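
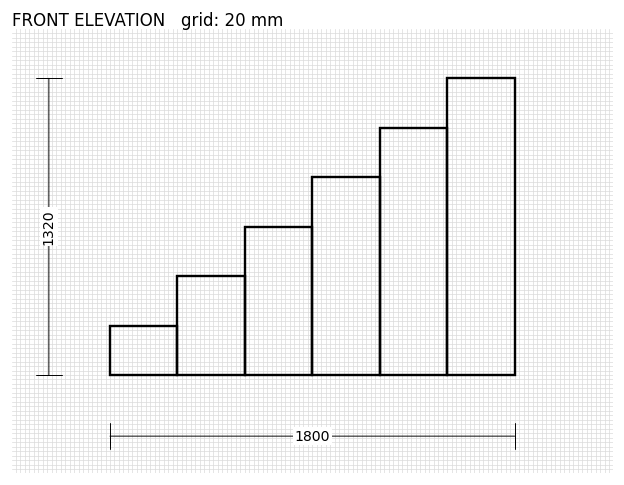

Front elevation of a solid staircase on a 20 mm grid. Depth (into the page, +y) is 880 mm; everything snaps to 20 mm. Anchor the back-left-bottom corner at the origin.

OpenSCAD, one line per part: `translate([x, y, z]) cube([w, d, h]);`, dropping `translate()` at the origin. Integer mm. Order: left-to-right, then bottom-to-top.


cube([300, 880, 220]);
translate([300, 0, 0]) cube([300, 880, 440]);
translate([600, 0, 0]) cube([300, 880, 660]);
translate([900, 0, 0]) cube([300, 880, 880]);
translate([1200, 0, 0]) cube([300, 880, 1100]);
translate([1500, 0, 0]) cube([300, 880, 1320]);


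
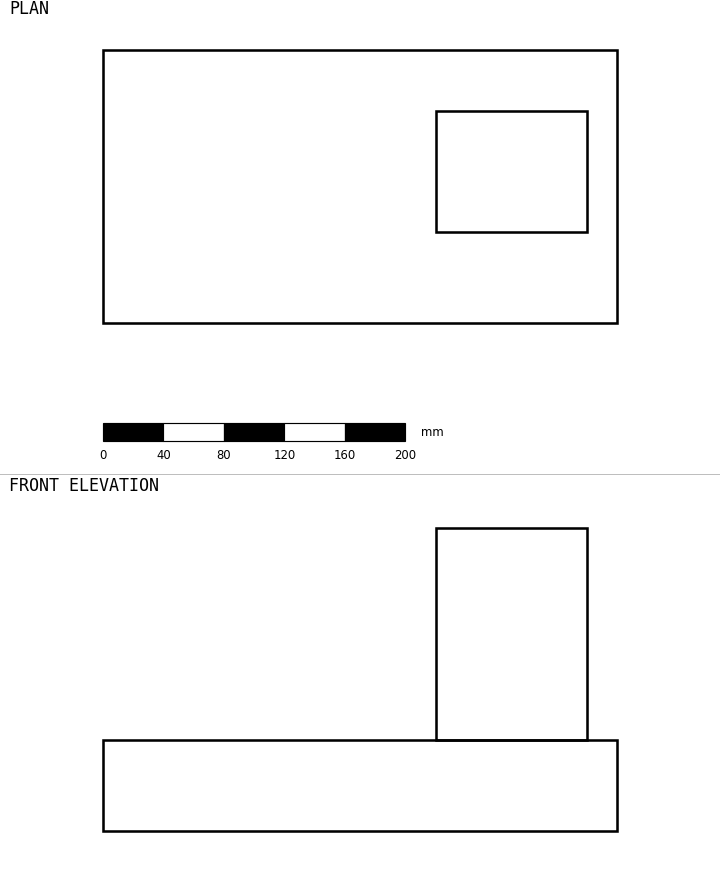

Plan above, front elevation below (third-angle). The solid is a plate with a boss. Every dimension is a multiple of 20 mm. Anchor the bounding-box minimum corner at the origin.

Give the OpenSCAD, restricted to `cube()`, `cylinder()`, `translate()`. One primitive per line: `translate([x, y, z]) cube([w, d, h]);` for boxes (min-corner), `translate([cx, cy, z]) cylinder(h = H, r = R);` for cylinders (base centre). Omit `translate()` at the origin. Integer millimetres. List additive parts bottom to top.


cube([340, 180, 60]);
translate([220, 60, 60]) cube([100, 80, 140]);


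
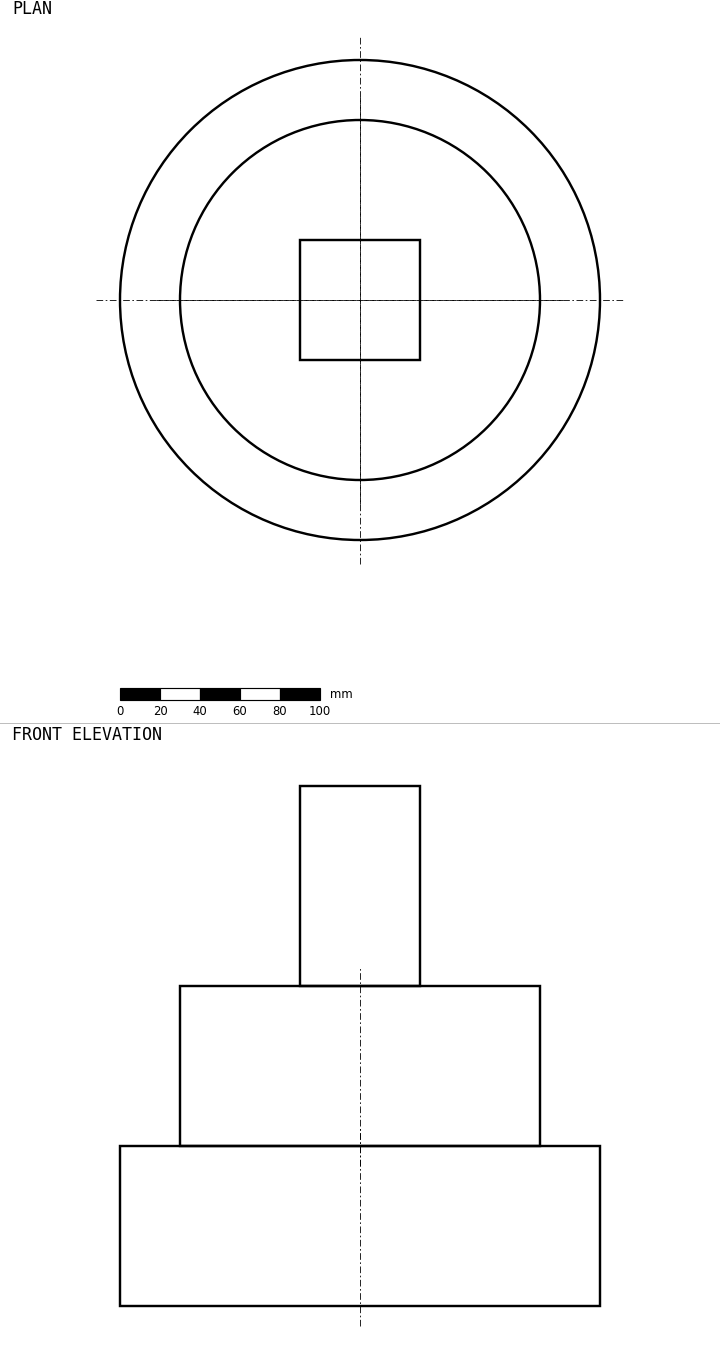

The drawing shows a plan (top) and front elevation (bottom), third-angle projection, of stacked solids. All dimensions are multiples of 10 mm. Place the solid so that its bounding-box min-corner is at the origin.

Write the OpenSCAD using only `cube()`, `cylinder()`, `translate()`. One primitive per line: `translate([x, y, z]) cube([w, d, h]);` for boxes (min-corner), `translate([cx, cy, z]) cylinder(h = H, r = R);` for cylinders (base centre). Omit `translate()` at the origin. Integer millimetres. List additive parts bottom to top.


translate([120, 120, 0]) cylinder(h = 80, r = 120);
translate([120, 120, 80]) cylinder(h = 80, r = 90);
translate([90, 90, 160]) cube([60, 60, 100]);


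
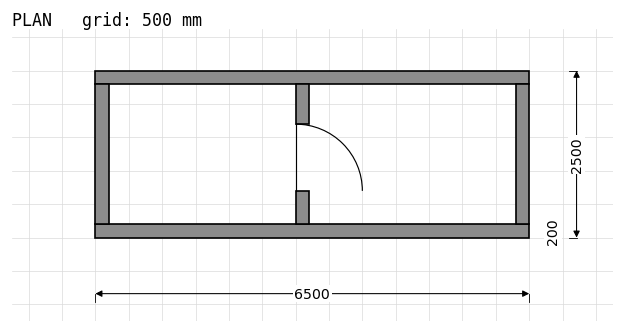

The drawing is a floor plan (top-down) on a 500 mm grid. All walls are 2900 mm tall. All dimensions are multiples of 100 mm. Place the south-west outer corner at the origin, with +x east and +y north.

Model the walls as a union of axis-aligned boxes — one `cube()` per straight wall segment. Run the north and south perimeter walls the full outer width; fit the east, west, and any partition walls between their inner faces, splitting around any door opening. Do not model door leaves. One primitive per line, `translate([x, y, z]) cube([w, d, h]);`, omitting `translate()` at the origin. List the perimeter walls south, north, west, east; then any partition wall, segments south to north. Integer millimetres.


cube([6500, 200, 2900]);
translate([0, 2300, 0]) cube([6500, 200, 2900]);
translate([0, 200, 0]) cube([200, 2100, 2900]);
translate([6300, 200, 0]) cube([200, 2100, 2900]);
translate([3000, 200, 0]) cube([200, 500, 2900]);
translate([3000, 1700, 0]) cube([200, 600, 2900]);


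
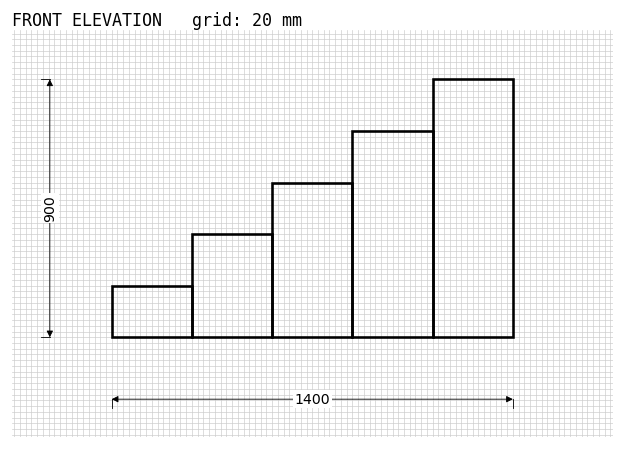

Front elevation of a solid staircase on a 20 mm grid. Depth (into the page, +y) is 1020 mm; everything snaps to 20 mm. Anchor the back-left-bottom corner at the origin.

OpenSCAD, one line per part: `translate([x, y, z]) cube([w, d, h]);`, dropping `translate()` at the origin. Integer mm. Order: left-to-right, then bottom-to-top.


cube([280, 1020, 180]);
translate([280, 0, 0]) cube([280, 1020, 360]);
translate([560, 0, 0]) cube([280, 1020, 540]);
translate([840, 0, 0]) cube([280, 1020, 720]);
translate([1120, 0, 0]) cube([280, 1020, 900]);


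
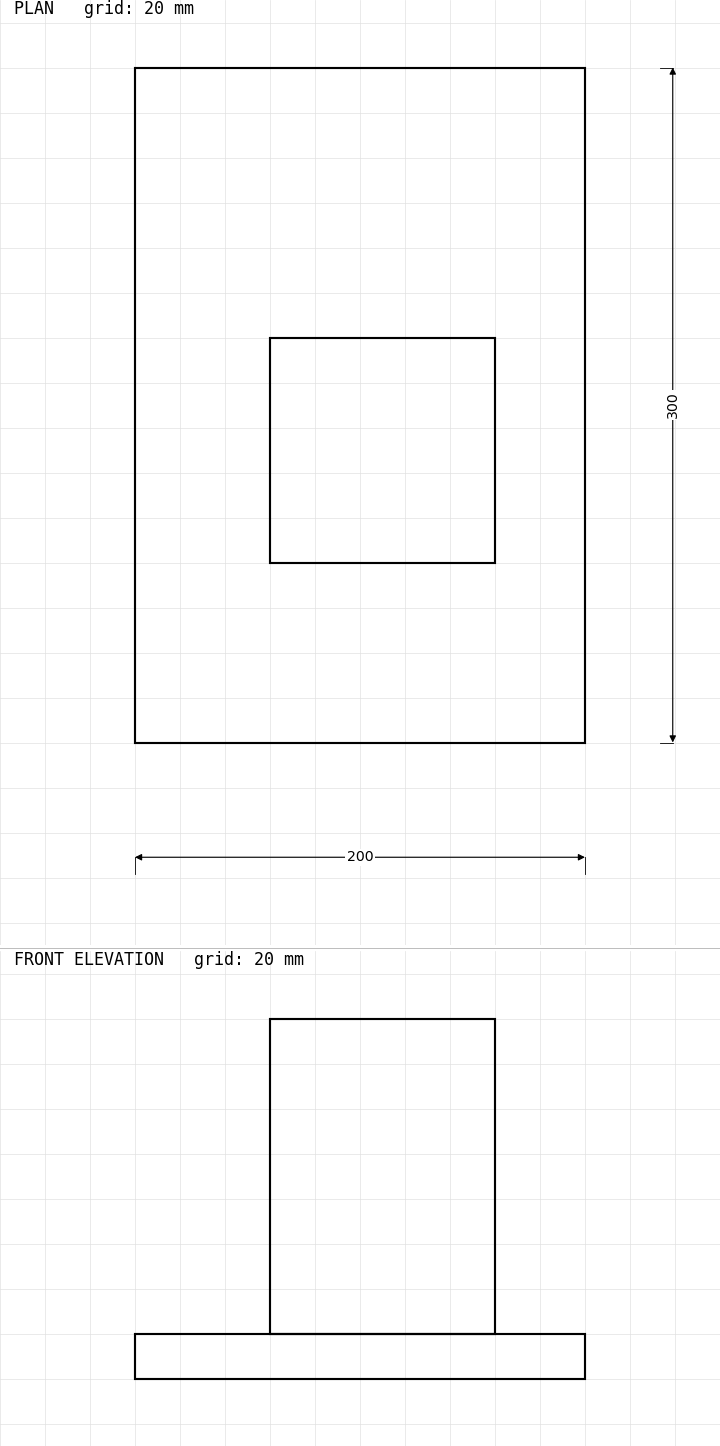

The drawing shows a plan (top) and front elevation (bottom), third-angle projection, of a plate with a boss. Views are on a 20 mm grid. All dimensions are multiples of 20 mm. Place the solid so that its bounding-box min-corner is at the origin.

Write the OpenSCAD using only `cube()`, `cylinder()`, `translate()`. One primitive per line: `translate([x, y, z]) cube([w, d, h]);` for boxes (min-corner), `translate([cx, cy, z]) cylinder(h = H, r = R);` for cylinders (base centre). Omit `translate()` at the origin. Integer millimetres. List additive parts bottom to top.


cube([200, 300, 20]);
translate([60, 80, 20]) cube([100, 100, 140]);


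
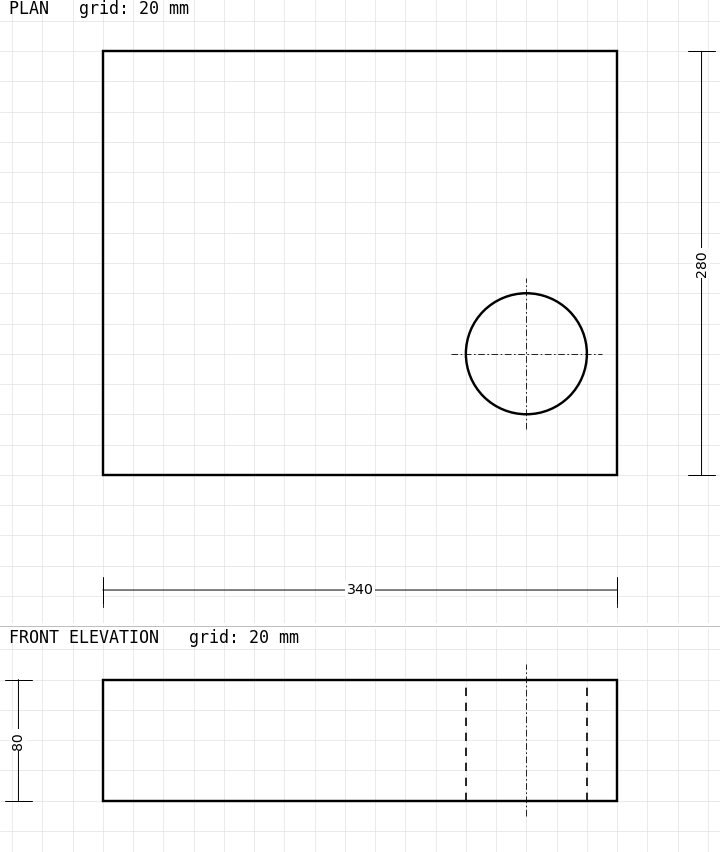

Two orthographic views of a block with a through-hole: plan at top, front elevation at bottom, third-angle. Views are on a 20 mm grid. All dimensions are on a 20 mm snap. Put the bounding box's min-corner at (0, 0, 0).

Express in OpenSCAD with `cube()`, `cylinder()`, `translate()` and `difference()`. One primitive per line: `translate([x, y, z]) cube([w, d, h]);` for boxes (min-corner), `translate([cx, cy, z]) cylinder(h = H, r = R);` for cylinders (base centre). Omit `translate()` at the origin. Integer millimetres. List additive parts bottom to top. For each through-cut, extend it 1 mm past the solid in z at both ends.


difference() {
  cube([340, 280, 80]);
  translate([280, 80, -1]) cylinder(h = 82, r = 40);
}


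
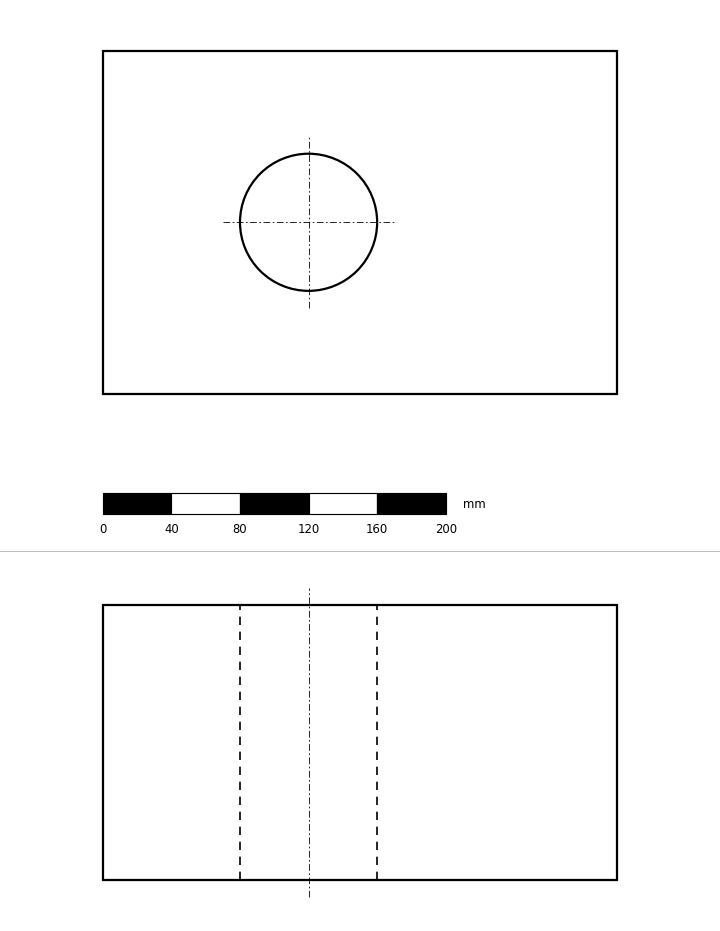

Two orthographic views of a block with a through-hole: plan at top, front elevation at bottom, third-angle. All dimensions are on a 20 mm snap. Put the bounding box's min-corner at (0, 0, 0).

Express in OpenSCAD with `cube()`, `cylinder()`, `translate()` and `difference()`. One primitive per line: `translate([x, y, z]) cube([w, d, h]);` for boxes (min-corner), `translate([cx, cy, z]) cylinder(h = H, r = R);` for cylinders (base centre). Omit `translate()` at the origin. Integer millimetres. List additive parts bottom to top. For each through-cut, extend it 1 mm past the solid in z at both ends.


difference() {
  cube([300, 200, 160]);
  translate([120, 100, -1]) cylinder(h = 162, r = 40);
}


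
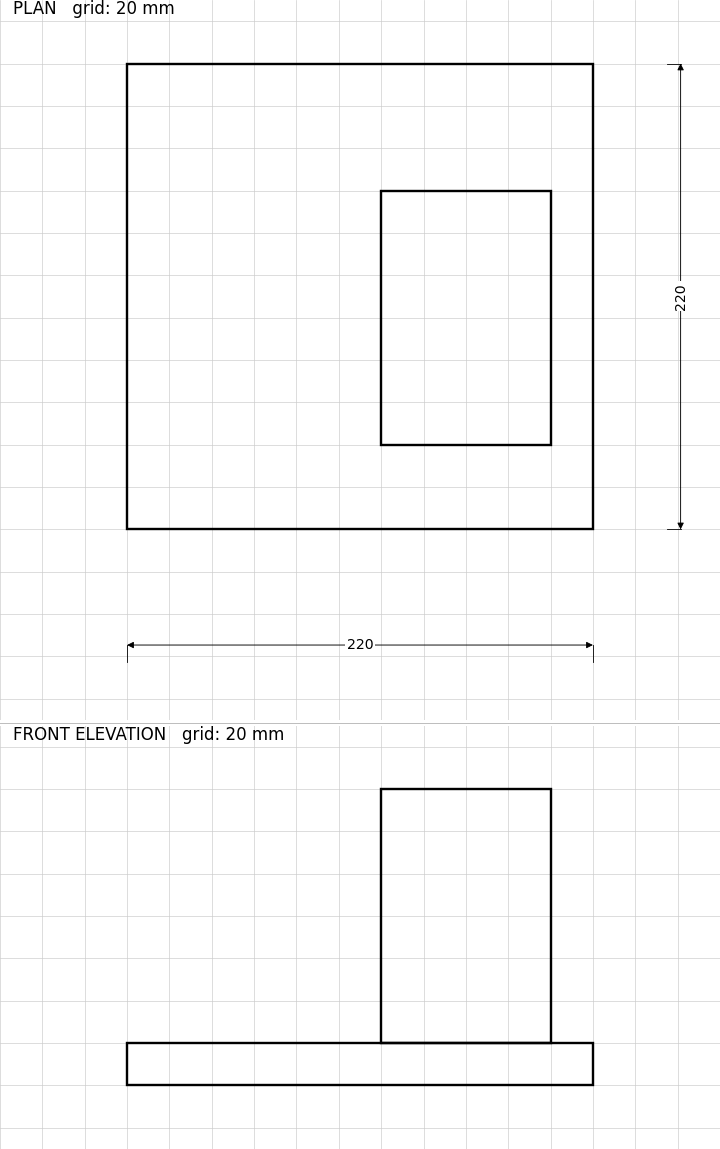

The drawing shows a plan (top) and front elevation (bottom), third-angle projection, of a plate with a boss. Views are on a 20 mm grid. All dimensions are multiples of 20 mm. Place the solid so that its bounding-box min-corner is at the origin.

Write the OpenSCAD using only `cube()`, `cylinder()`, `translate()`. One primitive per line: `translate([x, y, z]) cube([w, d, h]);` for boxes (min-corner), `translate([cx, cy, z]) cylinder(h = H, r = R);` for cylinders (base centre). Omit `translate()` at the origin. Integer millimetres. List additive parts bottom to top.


cube([220, 220, 20]);
translate([120, 40, 20]) cube([80, 120, 120]);


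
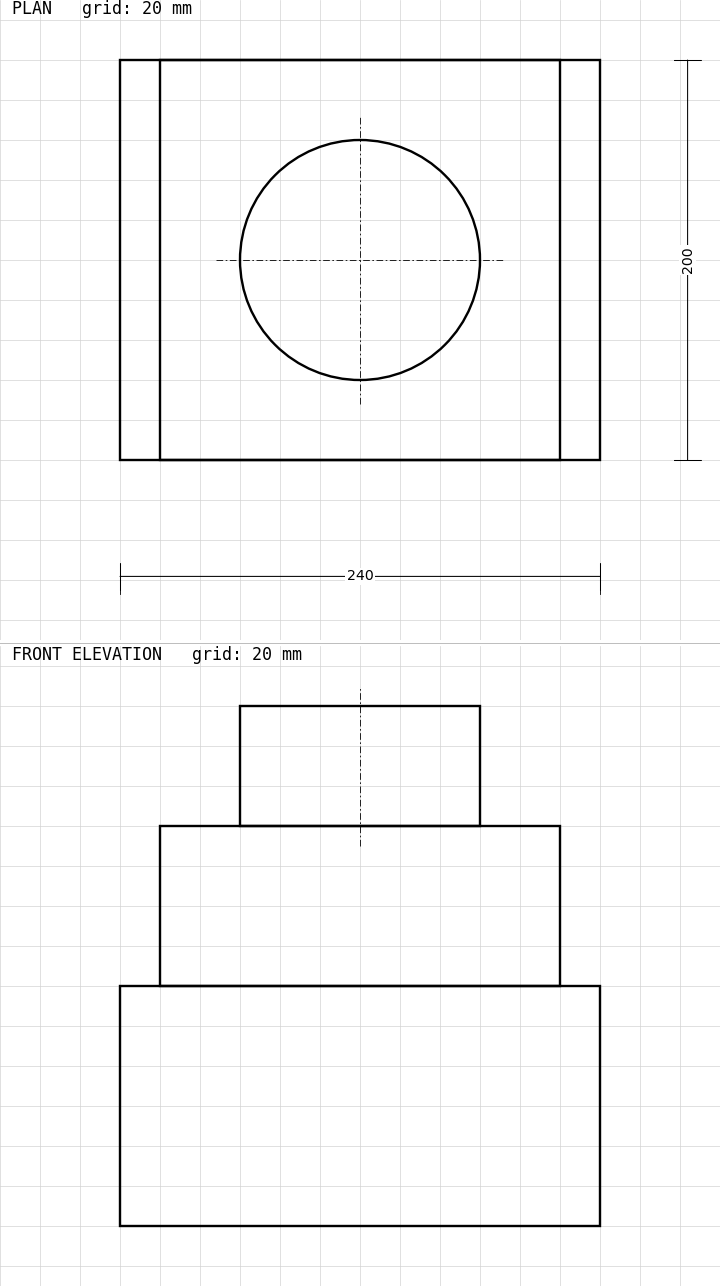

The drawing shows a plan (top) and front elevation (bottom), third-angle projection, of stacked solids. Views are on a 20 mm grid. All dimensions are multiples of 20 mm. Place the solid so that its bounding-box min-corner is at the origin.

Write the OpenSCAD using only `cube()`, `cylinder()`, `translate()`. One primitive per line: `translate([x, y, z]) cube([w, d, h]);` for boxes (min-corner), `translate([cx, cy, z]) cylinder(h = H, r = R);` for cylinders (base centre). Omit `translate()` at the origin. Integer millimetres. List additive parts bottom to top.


cube([240, 200, 120]);
translate([20, 0, 120]) cube([200, 200, 80]);
translate([120, 100, 200]) cylinder(h = 60, r = 60);


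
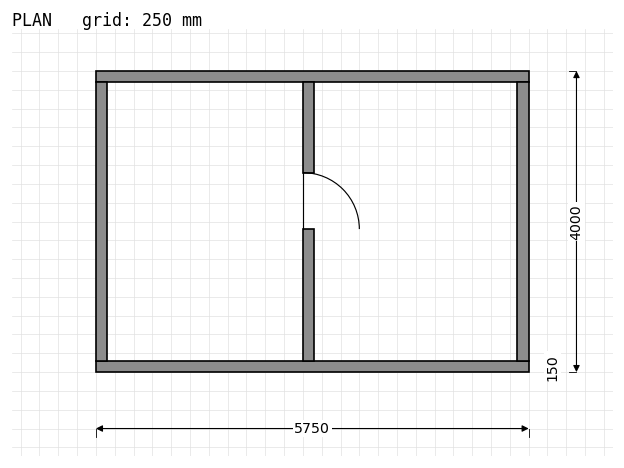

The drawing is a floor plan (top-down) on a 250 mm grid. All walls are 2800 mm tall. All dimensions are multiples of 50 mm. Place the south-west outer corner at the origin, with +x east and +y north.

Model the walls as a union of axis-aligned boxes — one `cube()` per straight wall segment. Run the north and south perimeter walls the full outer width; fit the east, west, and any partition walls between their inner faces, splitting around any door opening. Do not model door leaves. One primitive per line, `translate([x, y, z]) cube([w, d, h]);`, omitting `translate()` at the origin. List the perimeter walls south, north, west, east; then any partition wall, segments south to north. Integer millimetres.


cube([5750, 150, 2800]);
translate([0, 3850, 0]) cube([5750, 150, 2800]);
translate([0, 150, 0]) cube([150, 3700, 2800]);
translate([5600, 150, 0]) cube([150, 3700, 2800]);
translate([2750, 150, 0]) cube([150, 1750, 2800]);
translate([2750, 2650, 0]) cube([150, 1200, 2800]);


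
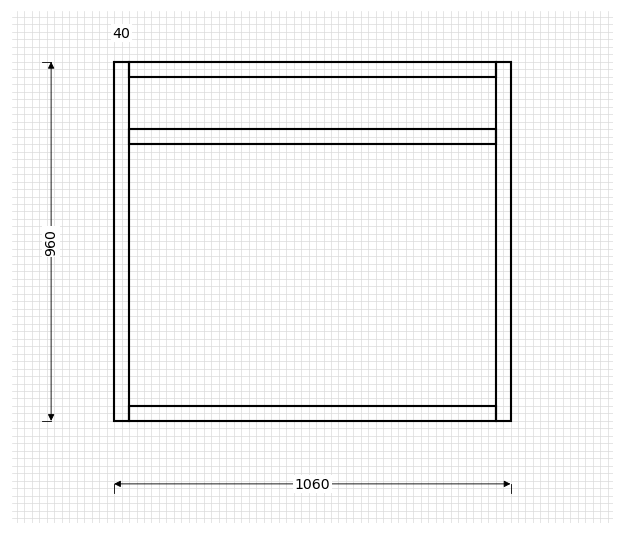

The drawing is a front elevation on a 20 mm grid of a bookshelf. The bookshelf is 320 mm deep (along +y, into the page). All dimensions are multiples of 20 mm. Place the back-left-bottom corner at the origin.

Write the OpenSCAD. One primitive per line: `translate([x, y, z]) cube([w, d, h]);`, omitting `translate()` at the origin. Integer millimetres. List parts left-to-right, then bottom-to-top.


cube([40, 320, 960]);
translate([40, 0, 0]) cube([980, 320, 40]);
translate([40, 0, 740]) cube([980, 320, 40]);
translate([40, 0, 920]) cube([980, 320, 40]);
translate([1020, 0, 0]) cube([40, 320, 960]);


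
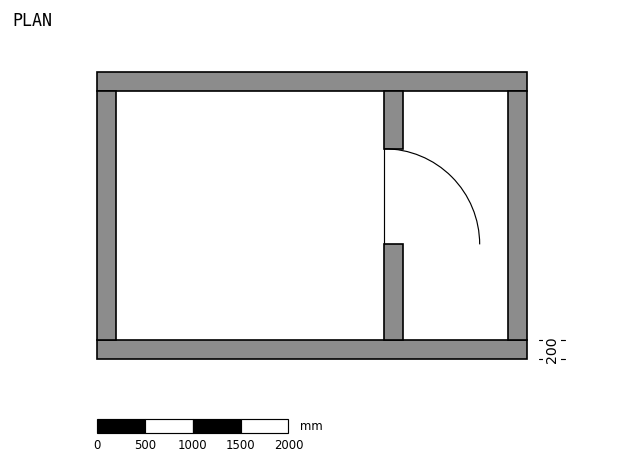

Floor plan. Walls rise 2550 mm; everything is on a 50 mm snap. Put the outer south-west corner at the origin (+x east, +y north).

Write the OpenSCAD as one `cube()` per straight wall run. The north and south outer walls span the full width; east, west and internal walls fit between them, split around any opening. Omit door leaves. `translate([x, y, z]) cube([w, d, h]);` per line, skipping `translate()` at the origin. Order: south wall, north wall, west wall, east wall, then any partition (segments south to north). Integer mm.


cube([4500, 200, 2550]);
translate([0, 2800, 0]) cube([4500, 200, 2550]);
translate([0, 200, 0]) cube([200, 2600, 2550]);
translate([4300, 200, 0]) cube([200, 2600, 2550]);
translate([3000, 200, 0]) cube([200, 1000, 2550]);
translate([3000, 2200, 0]) cube([200, 600, 2550]);


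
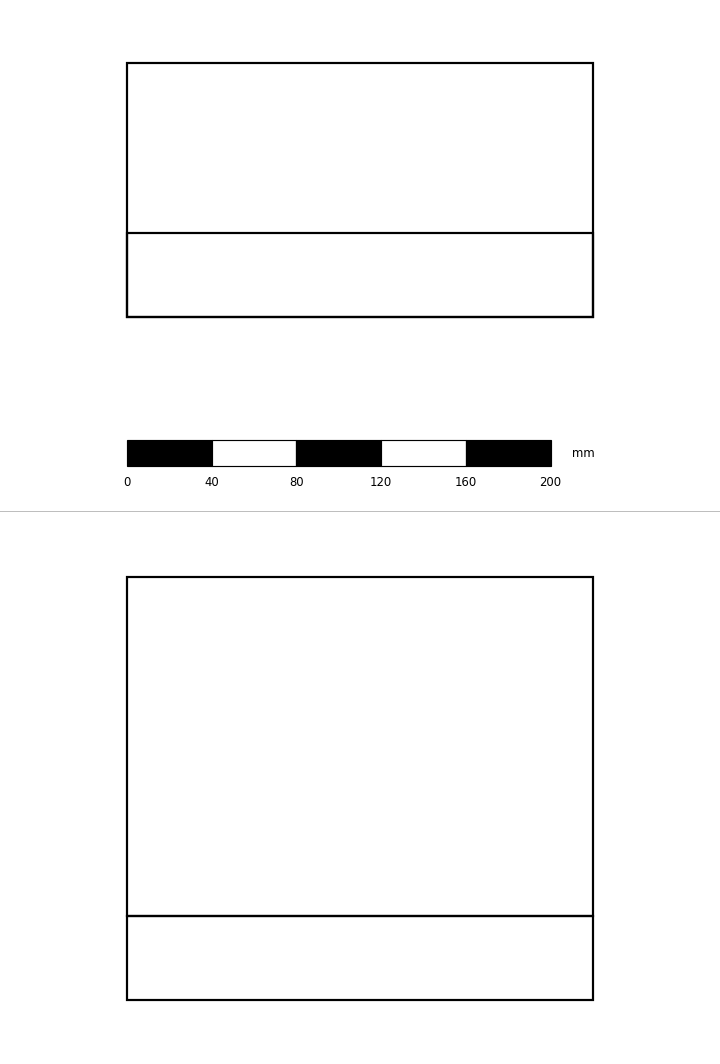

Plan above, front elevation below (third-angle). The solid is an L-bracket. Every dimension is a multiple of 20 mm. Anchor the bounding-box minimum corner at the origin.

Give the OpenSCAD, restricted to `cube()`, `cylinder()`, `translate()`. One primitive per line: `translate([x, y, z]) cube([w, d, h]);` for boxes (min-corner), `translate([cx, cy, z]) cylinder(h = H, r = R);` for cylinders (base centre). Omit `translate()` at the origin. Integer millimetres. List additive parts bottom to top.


cube([220, 120, 40]);
translate([0, 0, 40]) cube([220, 40, 160]);


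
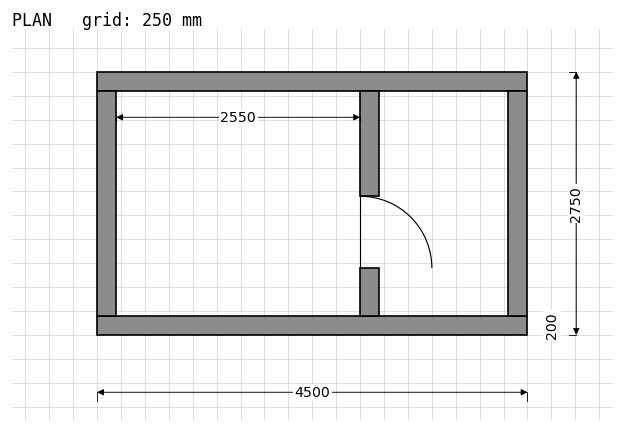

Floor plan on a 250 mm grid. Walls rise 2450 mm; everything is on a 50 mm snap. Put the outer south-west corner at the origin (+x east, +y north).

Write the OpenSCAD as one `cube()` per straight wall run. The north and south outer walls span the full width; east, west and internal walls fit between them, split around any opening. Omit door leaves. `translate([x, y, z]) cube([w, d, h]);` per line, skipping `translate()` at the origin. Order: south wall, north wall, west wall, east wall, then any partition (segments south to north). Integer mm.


cube([4500, 200, 2450]);
translate([0, 2550, 0]) cube([4500, 200, 2450]);
translate([0, 200, 0]) cube([200, 2350, 2450]);
translate([4300, 200, 0]) cube([200, 2350, 2450]);
translate([2750, 200, 0]) cube([200, 500, 2450]);
translate([2750, 1450, 0]) cube([200, 1100, 2450]);


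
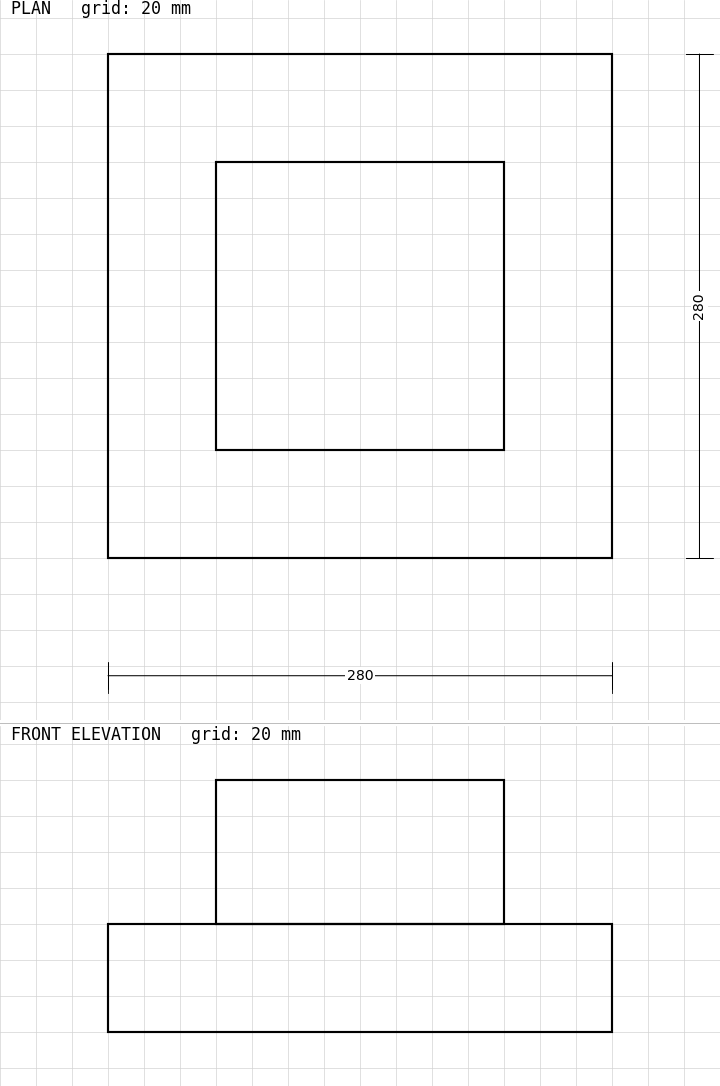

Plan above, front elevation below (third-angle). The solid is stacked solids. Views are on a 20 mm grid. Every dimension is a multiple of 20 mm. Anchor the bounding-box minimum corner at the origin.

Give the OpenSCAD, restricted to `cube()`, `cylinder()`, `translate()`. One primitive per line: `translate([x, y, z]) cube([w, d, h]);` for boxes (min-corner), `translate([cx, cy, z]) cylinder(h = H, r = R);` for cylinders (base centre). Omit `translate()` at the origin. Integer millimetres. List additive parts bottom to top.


cube([280, 280, 60]);
translate([60, 60, 60]) cube([160, 160, 80]);


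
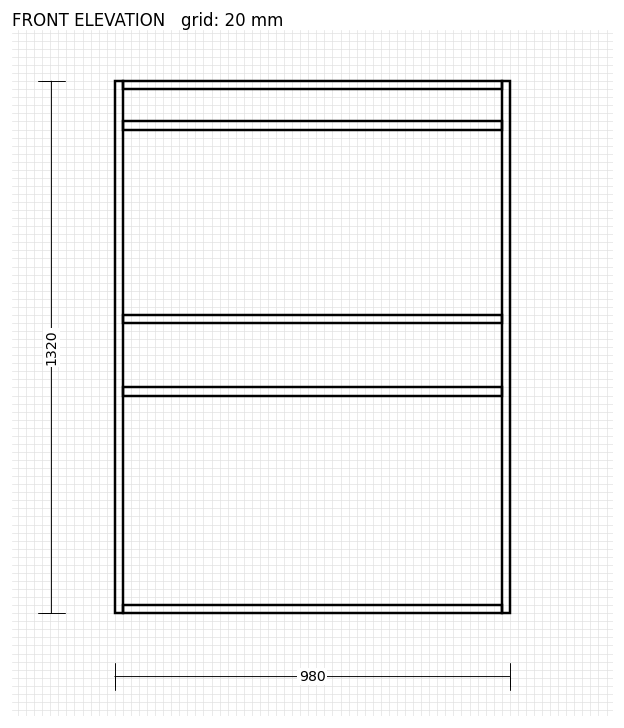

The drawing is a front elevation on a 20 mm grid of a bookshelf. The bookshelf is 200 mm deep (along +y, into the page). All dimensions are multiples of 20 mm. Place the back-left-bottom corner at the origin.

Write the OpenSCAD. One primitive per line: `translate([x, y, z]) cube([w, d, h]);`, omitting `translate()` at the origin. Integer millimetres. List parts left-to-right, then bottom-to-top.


cube([20, 200, 1320]);
translate([20, 0, 0]) cube([940, 200, 20]);
translate([20, 0, 540]) cube([940, 200, 20]);
translate([20, 0, 720]) cube([940, 200, 20]);
translate([20, 0, 1200]) cube([940, 200, 20]);
translate([20, 0, 1300]) cube([940, 200, 20]);
translate([960, 0, 0]) cube([20, 200, 1320]);


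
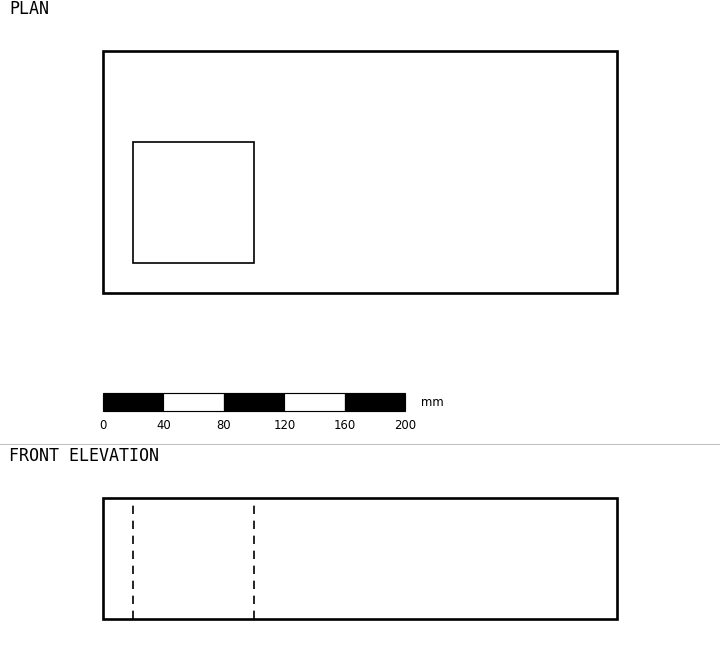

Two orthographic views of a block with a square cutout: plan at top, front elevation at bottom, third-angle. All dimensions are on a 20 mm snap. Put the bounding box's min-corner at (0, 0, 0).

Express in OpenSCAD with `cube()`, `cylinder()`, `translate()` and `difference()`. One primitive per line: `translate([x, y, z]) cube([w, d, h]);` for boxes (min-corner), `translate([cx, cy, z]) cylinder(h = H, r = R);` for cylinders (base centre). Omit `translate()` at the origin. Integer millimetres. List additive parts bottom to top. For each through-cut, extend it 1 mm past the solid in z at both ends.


difference() {
  cube([340, 160, 80]);
  translate([20, 20, -1]) cube([80, 80, 82]);
}


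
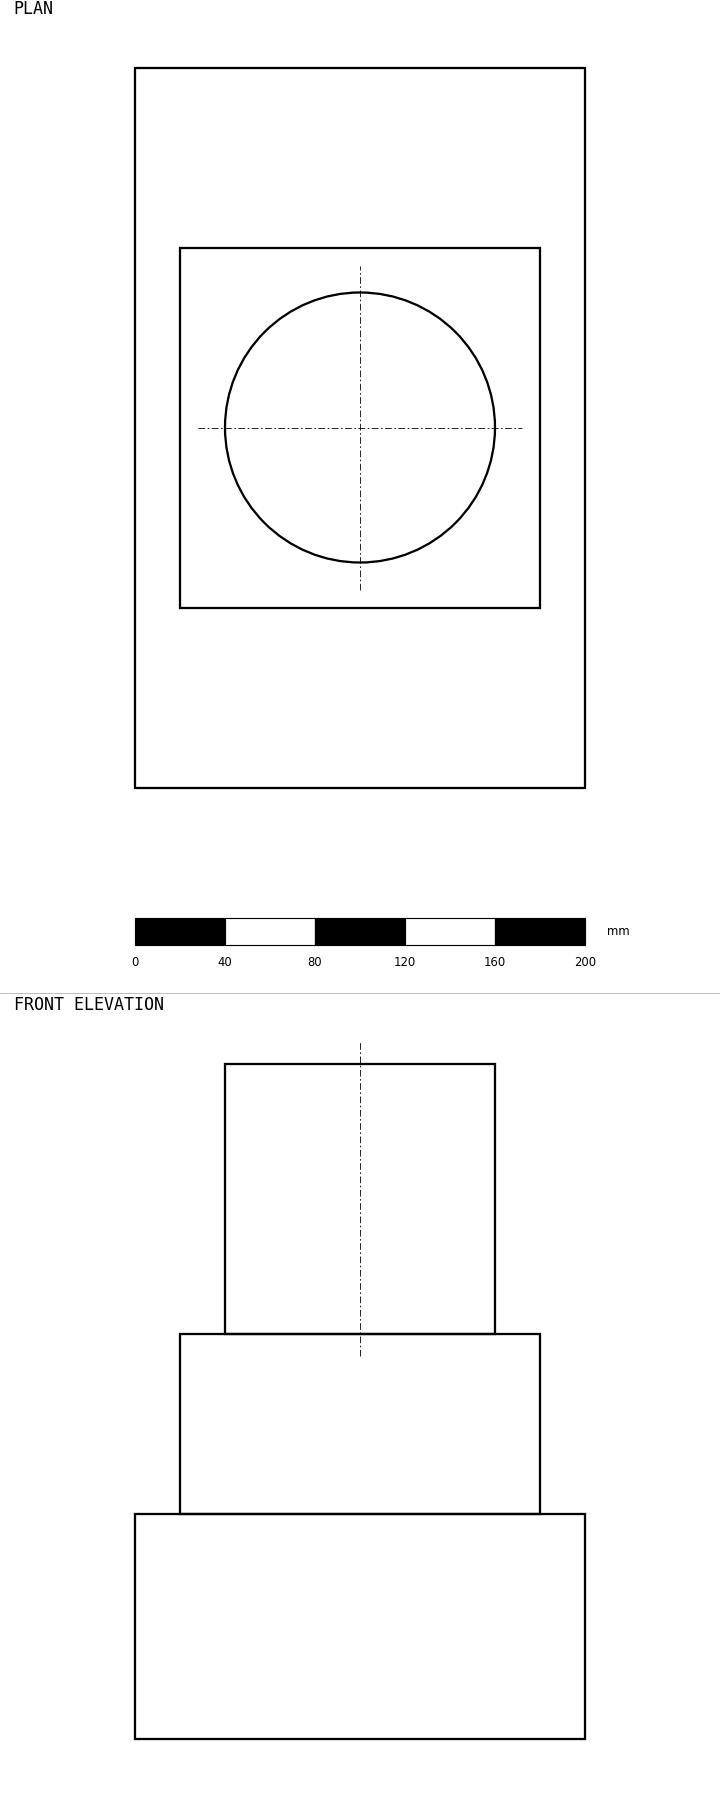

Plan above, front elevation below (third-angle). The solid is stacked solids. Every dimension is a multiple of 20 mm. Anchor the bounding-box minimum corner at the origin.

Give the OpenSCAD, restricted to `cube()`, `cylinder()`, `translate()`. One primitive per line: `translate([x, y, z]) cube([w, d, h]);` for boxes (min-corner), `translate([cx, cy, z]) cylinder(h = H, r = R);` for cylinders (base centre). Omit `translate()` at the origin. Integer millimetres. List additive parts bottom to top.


cube([200, 320, 100]);
translate([20, 80, 100]) cube([160, 160, 80]);
translate([100, 160, 180]) cylinder(h = 120, r = 60);


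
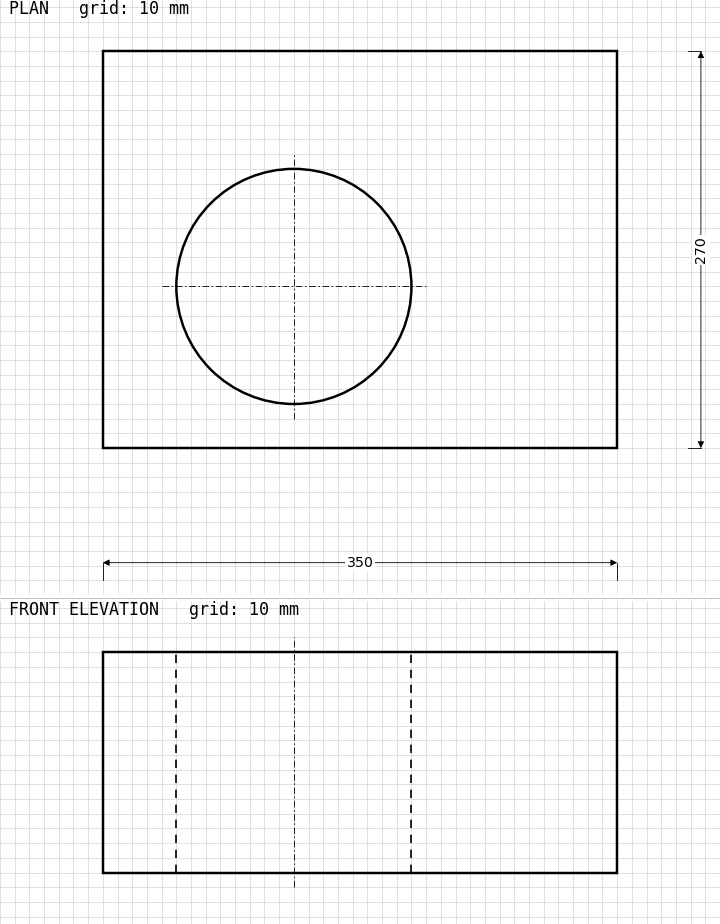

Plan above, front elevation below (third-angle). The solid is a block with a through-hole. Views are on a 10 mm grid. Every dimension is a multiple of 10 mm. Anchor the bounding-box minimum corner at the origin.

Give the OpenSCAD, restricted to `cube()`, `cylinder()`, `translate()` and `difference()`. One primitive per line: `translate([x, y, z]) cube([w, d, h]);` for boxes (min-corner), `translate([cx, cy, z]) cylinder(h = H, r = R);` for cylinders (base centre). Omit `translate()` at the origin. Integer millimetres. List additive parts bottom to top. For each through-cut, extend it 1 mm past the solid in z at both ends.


difference() {
  cube([350, 270, 150]);
  translate([130, 110, -1]) cylinder(h = 152, r = 80);
}


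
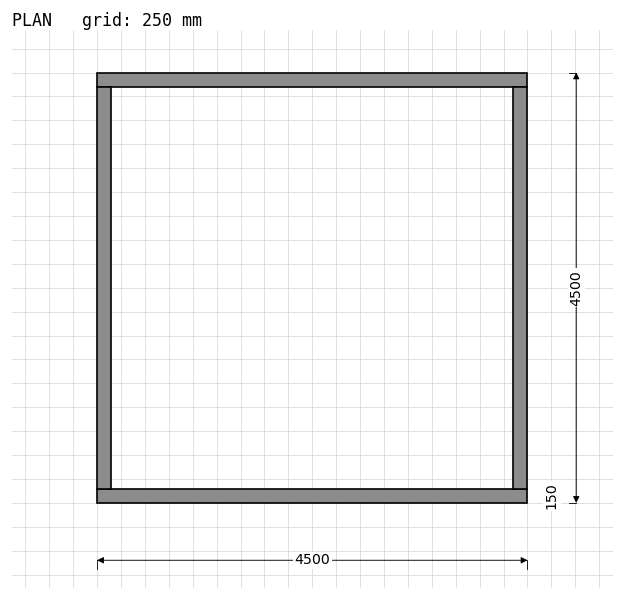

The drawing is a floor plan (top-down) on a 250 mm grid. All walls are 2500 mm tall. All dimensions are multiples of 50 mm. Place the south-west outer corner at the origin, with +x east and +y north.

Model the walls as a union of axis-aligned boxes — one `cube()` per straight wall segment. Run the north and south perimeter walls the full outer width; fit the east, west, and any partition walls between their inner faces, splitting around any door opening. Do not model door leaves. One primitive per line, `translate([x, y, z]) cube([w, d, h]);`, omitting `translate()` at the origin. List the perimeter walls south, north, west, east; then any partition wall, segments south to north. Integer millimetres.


cube([4500, 150, 2500]);
translate([0, 4350, 0]) cube([4500, 150, 2500]);
translate([0, 150, 0]) cube([150, 4200, 2500]);
translate([4350, 150, 0]) cube([150, 4200, 2500]);


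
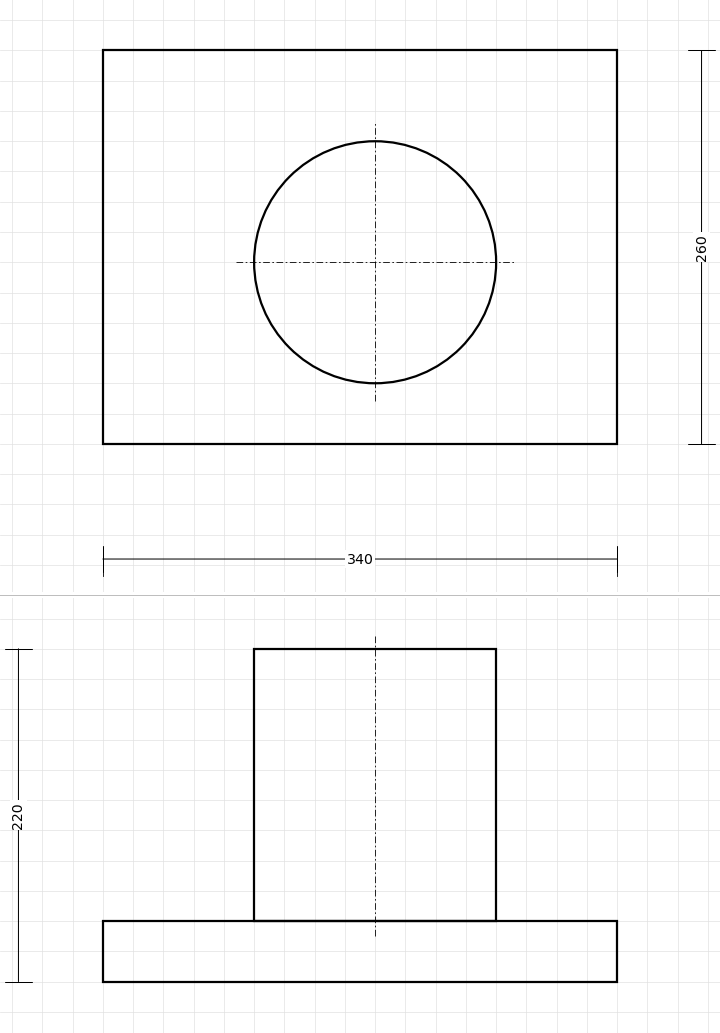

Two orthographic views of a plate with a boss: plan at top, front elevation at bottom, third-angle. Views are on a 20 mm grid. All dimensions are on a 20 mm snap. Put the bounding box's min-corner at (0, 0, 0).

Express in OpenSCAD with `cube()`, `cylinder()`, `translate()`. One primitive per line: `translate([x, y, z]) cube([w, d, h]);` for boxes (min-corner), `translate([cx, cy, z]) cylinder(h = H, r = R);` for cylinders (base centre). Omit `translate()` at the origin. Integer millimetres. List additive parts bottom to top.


cube([340, 260, 40]);
translate([180, 120, 40]) cylinder(h = 180, r = 80);


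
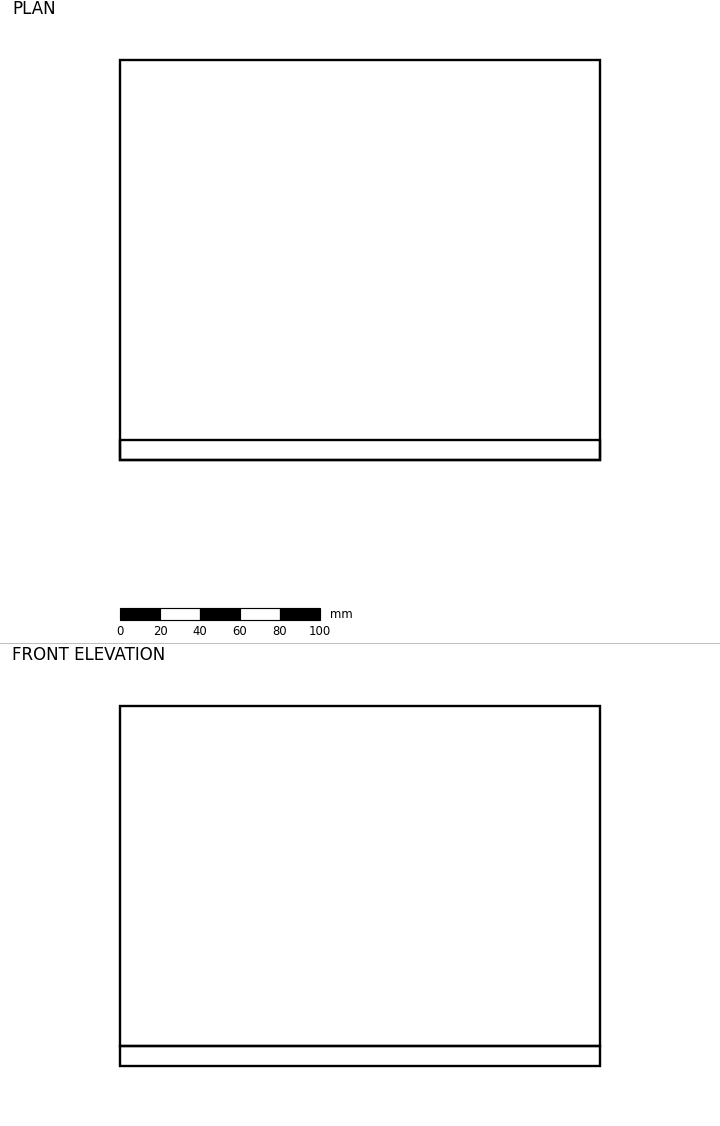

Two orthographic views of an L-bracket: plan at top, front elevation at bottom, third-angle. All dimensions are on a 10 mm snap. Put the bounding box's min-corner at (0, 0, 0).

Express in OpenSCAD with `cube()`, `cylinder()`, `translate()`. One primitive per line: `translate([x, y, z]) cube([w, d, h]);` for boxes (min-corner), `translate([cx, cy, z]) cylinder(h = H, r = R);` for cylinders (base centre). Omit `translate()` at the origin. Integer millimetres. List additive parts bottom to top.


cube([240, 200, 10]);
translate([0, 0, 10]) cube([240, 10, 170]);


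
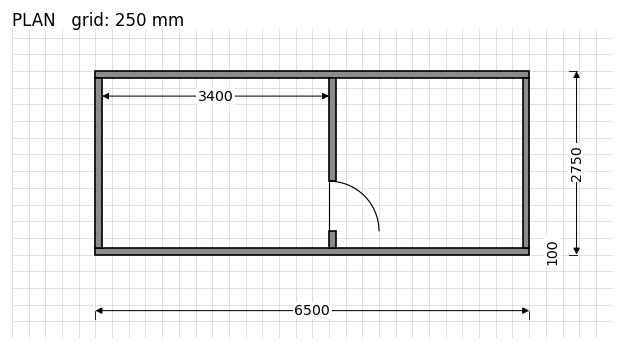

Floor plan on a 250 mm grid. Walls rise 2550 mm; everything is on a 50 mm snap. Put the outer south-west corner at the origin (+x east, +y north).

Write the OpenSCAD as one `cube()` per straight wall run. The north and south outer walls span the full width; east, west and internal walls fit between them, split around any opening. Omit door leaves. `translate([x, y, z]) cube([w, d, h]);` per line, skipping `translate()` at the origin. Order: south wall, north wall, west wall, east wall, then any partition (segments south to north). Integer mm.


cube([6500, 100, 2550]);
translate([0, 2650, 0]) cube([6500, 100, 2550]);
translate([0, 100, 0]) cube([100, 2550, 2550]);
translate([6400, 100, 0]) cube([100, 2550, 2550]);
translate([3500, 100, 0]) cube([100, 250, 2550]);
translate([3500, 1100, 0]) cube([100, 1550, 2550]);


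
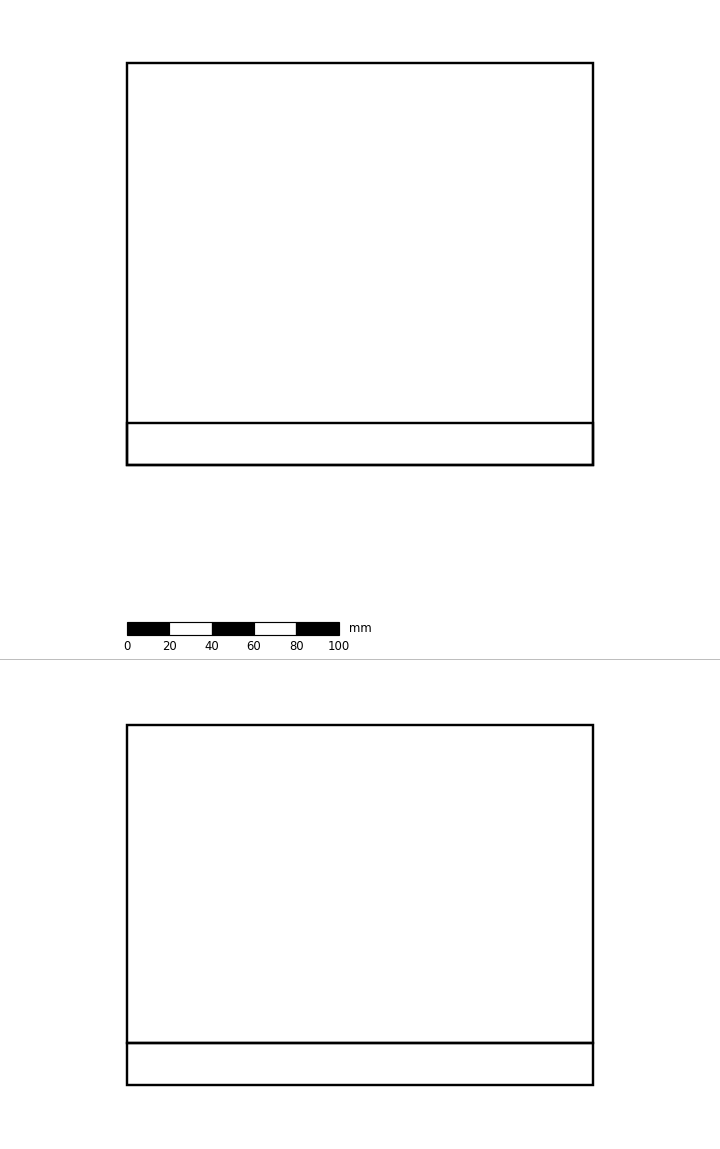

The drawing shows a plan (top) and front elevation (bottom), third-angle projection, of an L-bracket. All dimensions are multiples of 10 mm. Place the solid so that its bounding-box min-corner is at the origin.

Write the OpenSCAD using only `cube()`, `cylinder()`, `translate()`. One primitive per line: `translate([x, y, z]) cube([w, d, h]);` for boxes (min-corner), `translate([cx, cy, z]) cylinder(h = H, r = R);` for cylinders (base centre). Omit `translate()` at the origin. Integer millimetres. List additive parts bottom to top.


cube([220, 190, 20]);
translate([0, 0, 20]) cube([220, 20, 150]);


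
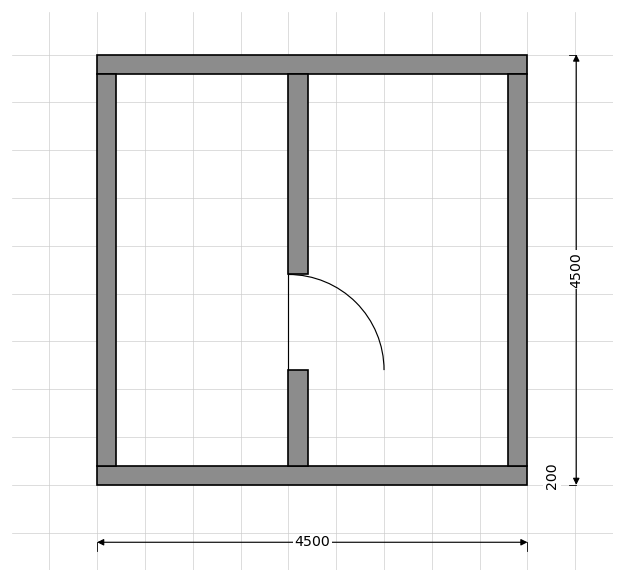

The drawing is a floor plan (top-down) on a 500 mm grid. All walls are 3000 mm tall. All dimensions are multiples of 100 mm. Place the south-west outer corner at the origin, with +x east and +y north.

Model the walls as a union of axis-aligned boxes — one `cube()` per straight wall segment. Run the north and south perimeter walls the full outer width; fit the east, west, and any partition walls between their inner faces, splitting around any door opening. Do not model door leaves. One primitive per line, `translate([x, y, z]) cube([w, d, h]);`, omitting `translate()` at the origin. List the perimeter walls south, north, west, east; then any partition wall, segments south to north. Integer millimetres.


cube([4500, 200, 3000]);
translate([0, 4300, 0]) cube([4500, 200, 3000]);
translate([0, 200, 0]) cube([200, 4100, 3000]);
translate([4300, 200, 0]) cube([200, 4100, 3000]);
translate([2000, 200, 0]) cube([200, 1000, 3000]);
translate([2000, 2200, 0]) cube([200, 2100, 3000]);


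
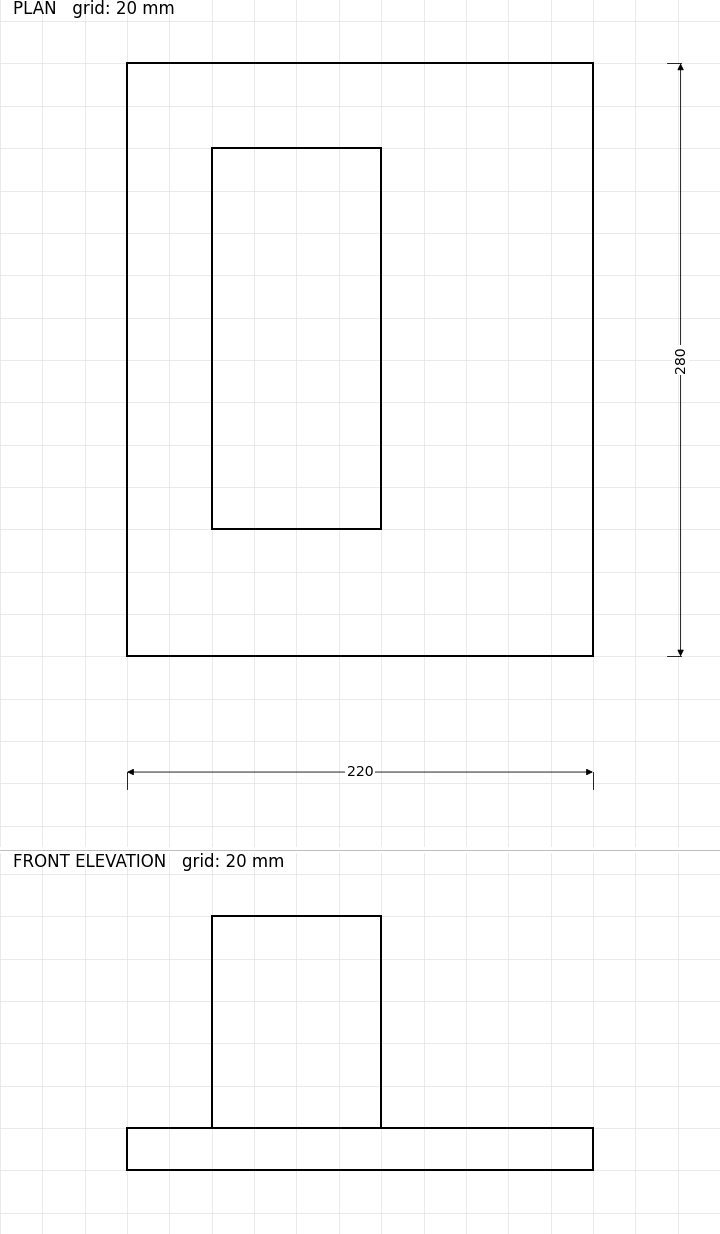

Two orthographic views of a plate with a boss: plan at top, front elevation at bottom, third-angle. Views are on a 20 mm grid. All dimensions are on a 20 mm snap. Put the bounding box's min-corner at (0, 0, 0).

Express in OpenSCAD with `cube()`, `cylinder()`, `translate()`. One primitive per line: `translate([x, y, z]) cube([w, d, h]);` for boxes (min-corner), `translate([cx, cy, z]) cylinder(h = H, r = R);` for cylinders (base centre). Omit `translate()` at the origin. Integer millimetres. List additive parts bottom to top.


cube([220, 280, 20]);
translate([40, 60, 20]) cube([80, 180, 100]);


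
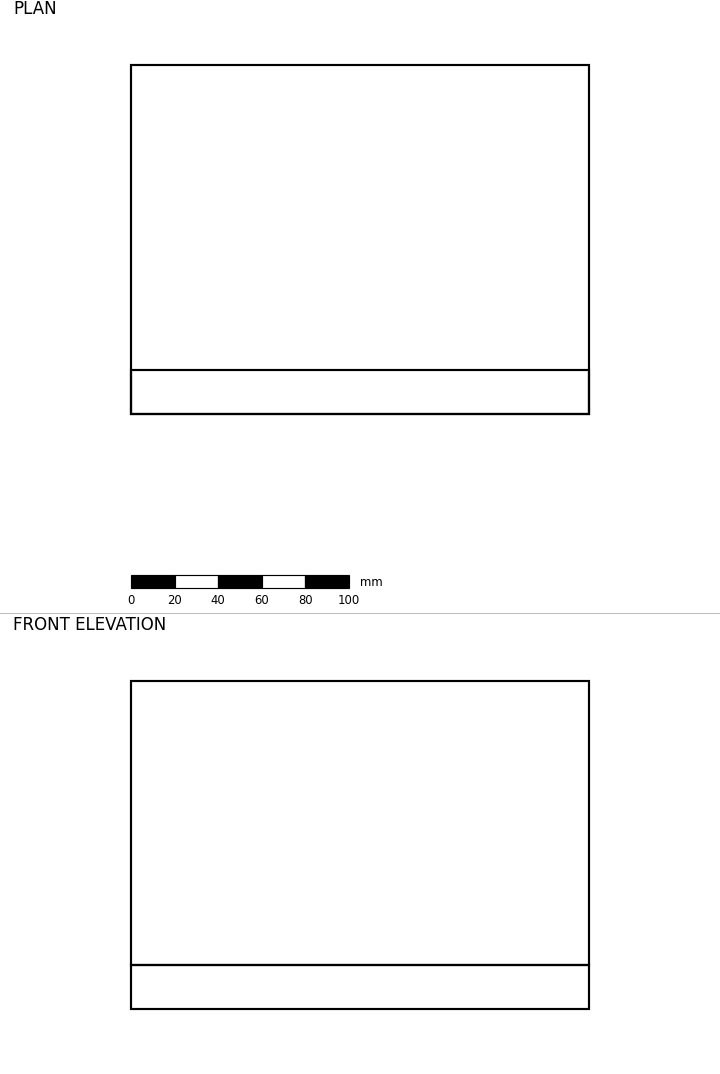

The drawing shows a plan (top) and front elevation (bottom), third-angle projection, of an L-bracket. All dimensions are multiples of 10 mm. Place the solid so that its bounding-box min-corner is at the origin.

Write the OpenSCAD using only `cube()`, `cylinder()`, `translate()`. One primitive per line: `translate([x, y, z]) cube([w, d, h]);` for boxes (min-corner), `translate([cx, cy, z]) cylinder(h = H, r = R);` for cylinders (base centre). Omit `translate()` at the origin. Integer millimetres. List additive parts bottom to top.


cube([210, 160, 20]);
translate([0, 0, 20]) cube([210, 20, 130]);


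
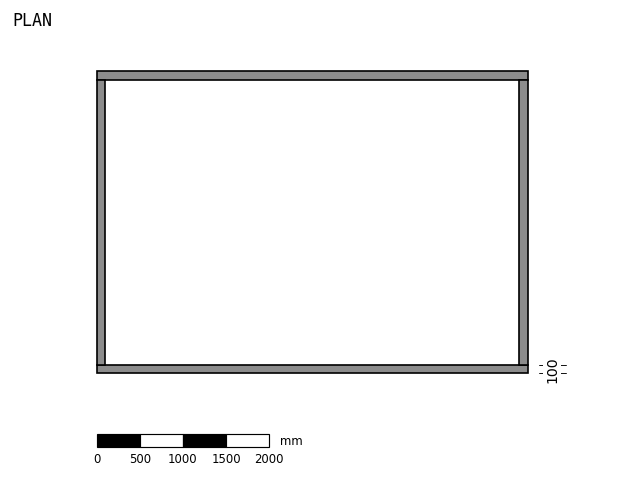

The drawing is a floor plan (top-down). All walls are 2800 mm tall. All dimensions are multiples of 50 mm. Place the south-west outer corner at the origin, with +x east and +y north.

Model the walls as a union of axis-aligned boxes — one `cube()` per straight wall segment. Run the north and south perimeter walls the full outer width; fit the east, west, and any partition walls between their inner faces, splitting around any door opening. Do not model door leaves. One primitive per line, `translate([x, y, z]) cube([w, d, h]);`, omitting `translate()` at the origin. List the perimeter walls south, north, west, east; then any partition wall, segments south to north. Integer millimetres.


cube([5000, 100, 2800]);
translate([0, 3400, 0]) cube([5000, 100, 2800]);
translate([0, 100, 0]) cube([100, 3300, 2800]);
translate([4900, 100, 0]) cube([100, 3300, 2800]);


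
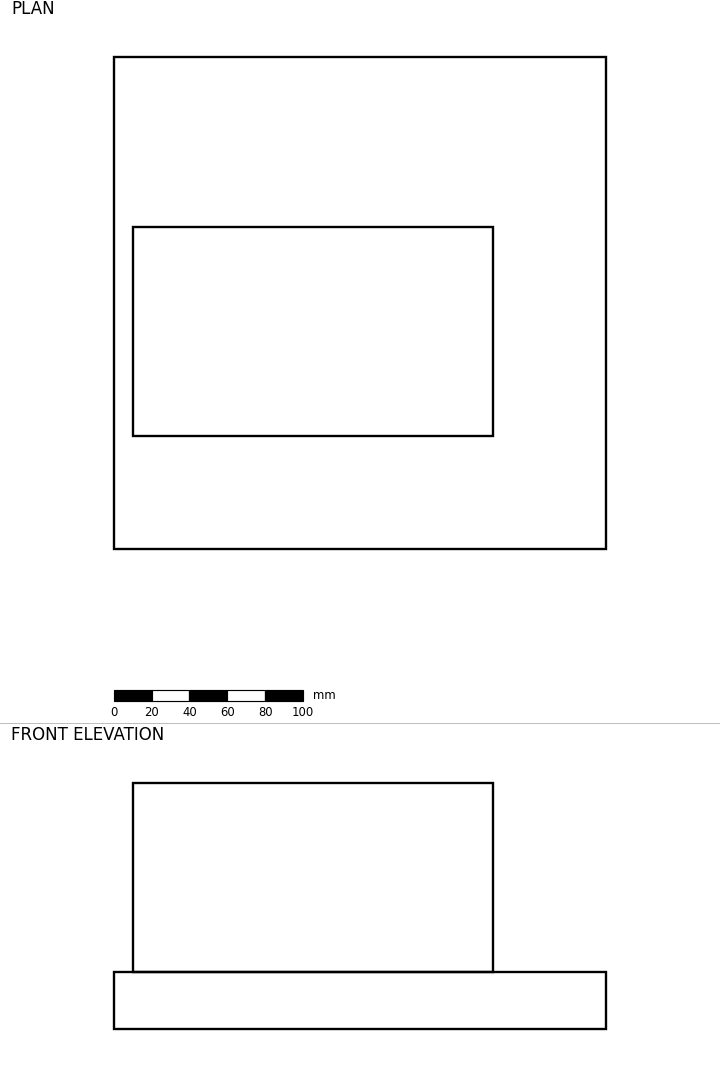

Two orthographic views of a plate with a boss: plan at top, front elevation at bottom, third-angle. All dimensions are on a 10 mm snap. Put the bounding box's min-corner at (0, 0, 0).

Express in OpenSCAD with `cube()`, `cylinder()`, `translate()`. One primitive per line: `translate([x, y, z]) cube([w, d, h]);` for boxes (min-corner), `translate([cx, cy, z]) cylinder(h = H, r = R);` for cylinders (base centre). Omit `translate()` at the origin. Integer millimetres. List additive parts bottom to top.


cube([260, 260, 30]);
translate([10, 60, 30]) cube([190, 110, 100]);


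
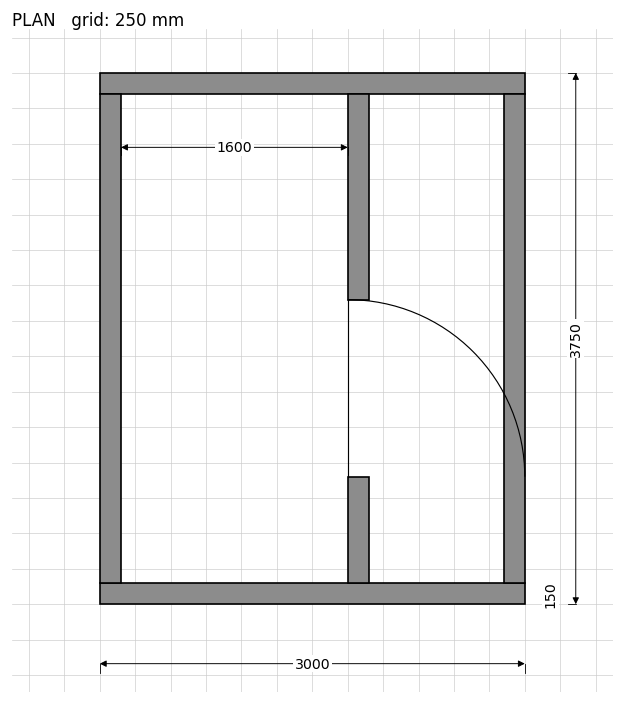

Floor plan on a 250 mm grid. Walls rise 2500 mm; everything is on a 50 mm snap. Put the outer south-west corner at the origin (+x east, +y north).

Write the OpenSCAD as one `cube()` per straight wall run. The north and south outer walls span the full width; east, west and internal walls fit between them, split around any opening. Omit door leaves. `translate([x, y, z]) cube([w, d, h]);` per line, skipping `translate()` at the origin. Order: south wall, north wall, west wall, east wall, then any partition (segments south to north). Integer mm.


cube([3000, 150, 2500]);
translate([0, 3600, 0]) cube([3000, 150, 2500]);
translate([0, 150, 0]) cube([150, 3450, 2500]);
translate([2850, 150, 0]) cube([150, 3450, 2500]);
translate([1750, 150, 0]) cube([150, 750, 2500]);
translate([1750, 2150, 0]) cube([150, 1450, 2500]);


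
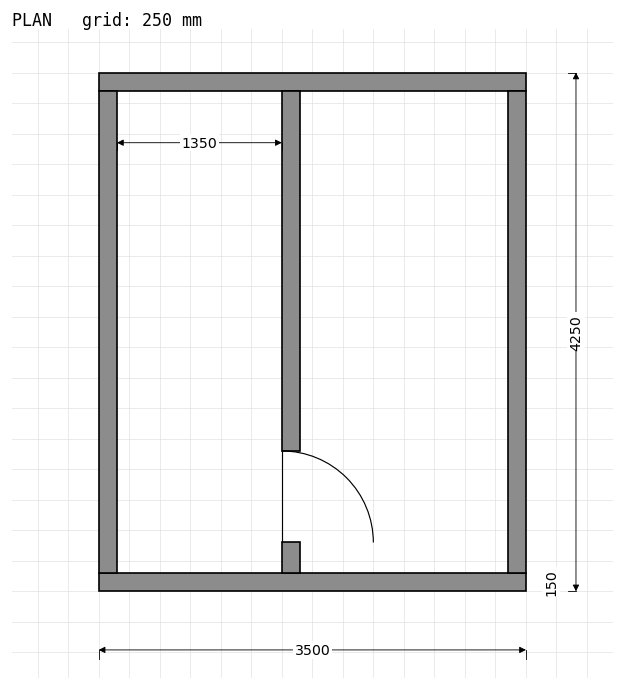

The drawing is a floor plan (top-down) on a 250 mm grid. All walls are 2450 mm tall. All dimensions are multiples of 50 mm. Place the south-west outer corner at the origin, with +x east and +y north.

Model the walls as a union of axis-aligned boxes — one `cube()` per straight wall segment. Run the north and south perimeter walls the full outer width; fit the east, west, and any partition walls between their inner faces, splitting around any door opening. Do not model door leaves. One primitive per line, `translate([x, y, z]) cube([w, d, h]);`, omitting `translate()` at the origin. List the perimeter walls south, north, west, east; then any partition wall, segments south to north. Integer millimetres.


cube([3500, 150, 2450]);
translate([0, 4100, 0]) cube([3500, 150, 2450]);
translate([0, 150, 0]) cube([150, 3950, 2450]);
translate([3350, 150, 0]) cube([150, 3950, 2450]);
translate([1500, 150, 0]) cube([150, 250, 2450]);
translate([1500, 1150, 0]) cube([150, 2950, 2450]);


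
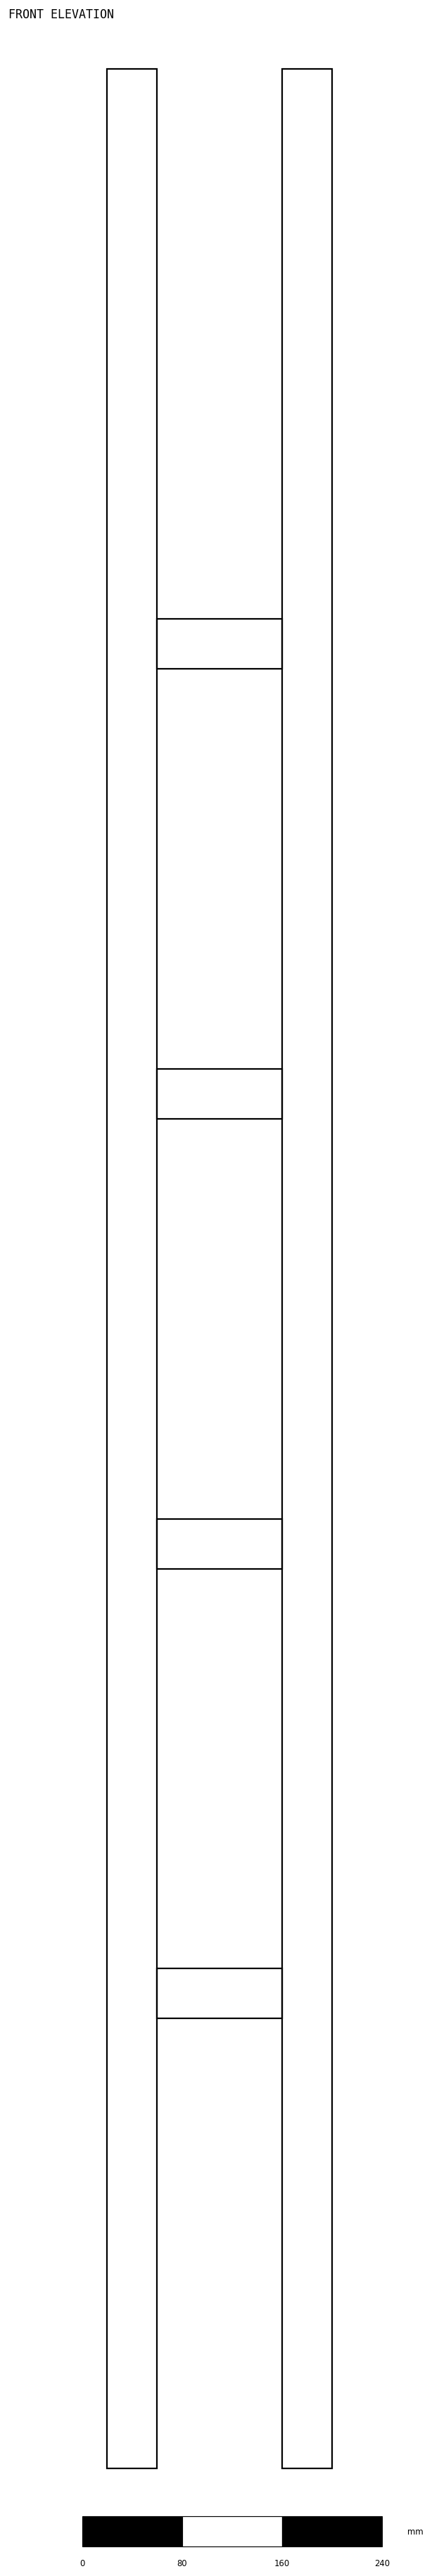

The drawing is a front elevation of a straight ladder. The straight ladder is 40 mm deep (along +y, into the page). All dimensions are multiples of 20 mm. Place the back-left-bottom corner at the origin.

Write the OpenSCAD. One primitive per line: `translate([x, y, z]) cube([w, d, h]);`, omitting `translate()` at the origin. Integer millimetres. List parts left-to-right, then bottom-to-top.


cube([40, 40, 1920]);
translate([40, 0, 360]) cube([100, 40, 40]);
translate([40, 0, 720]) cube([100, 40, 40]);
translate([40, 0, 1080]) cube([100, 40, 40]);
translate([40, 0, 1440]) cube([100, 40, 40]);
translate([140, 0, 0]) cube([40, 40, 1920]);


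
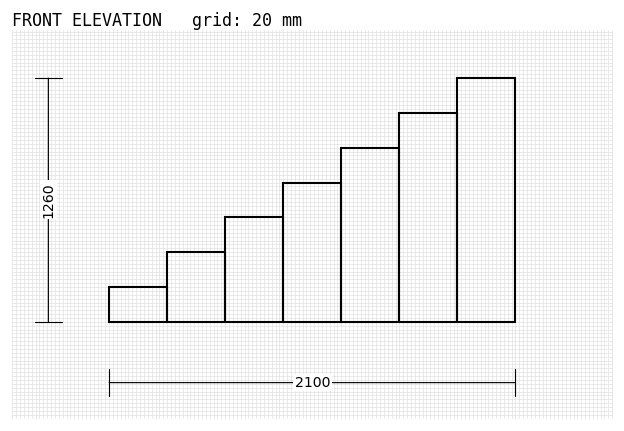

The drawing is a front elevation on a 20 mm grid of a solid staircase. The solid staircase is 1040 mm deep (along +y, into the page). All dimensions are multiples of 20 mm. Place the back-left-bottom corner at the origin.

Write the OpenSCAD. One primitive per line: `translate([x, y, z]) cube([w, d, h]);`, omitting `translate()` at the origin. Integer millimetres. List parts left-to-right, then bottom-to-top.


cube([300, 1040, 180]);
translate([300, 0, 0]) cube([300, 1040, 360]);
translate([600, 0, 0]) cube([300, 1040, 540]);
translate([900, 0, 0]) cube([300, 1040, 720]);
translate([1200, 0, 0]) cube([300, 1040, 900]);
translate([1500, 0, 0]) cube([300, 1040, 1080]);
translate([1800, 0, 0]) cube([300, 1040, 1260]);


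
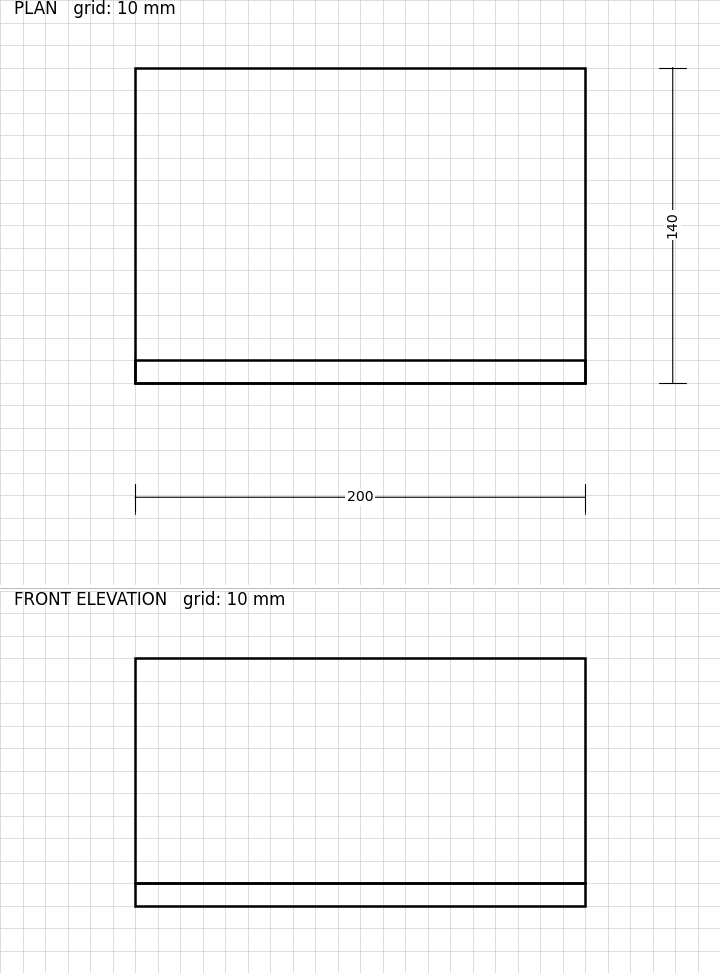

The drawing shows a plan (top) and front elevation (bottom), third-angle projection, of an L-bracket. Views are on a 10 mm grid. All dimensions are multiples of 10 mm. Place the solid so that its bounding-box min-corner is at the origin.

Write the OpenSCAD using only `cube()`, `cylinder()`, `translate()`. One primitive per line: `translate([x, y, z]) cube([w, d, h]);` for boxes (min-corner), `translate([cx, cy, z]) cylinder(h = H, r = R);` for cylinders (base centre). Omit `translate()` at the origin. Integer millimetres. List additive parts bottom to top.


cube([200, 140, 10]);
translate([0, 0, 10]) cube([200, 10, 100]);


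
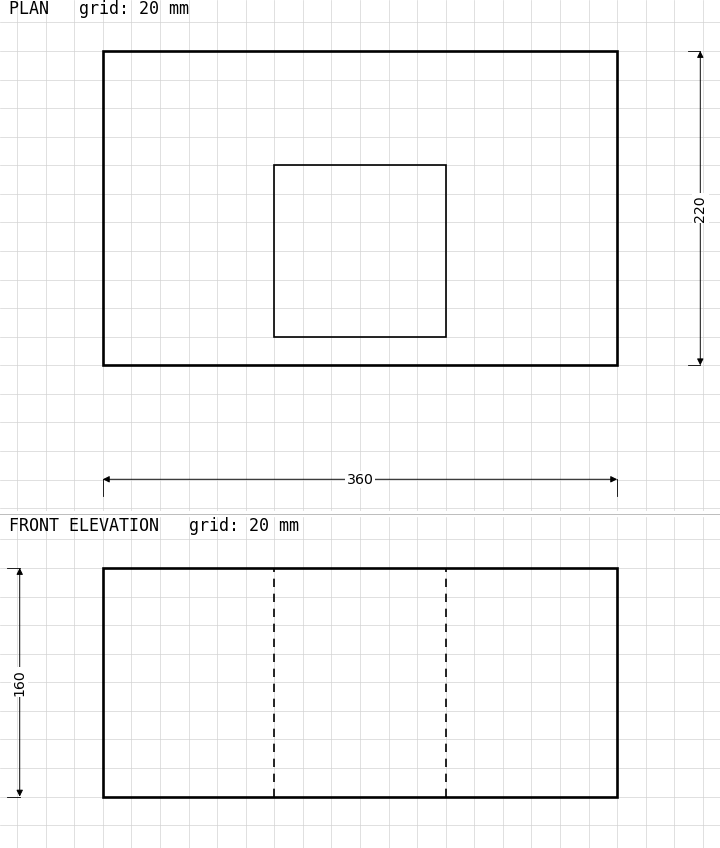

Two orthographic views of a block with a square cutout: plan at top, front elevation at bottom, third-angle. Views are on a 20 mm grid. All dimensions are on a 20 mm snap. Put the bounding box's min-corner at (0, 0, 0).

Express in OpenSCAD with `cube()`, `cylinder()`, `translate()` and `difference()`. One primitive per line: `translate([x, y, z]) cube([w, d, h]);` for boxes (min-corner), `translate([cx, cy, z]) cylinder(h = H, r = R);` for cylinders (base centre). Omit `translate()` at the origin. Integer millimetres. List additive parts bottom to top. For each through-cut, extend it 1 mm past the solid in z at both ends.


difference() {
  cube([360, 220, 160]);
  translate([120, 20, -1]) cube([120, 120, 162]);
}
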